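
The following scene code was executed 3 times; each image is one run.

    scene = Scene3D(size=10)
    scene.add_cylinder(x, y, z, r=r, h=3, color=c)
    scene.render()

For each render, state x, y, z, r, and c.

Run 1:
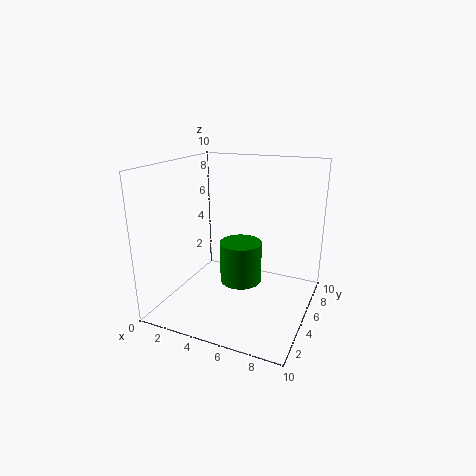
x = 5
y = 5.5
z = 1.5
r = 1.5
c = 'green'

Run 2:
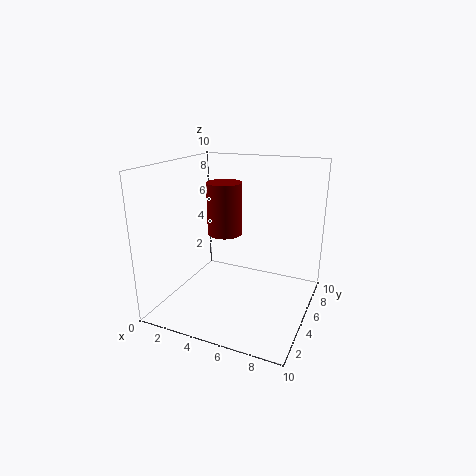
x = 5.5
y = 2
z = 6.5
r = 1
c = 'maroon'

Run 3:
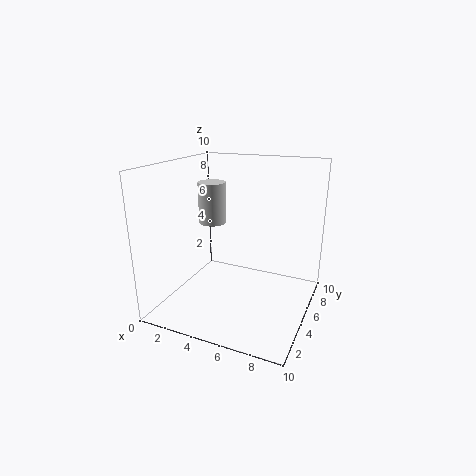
x = 2.5
y = 6
z = 5.5
r = 1
c = 'lightgray'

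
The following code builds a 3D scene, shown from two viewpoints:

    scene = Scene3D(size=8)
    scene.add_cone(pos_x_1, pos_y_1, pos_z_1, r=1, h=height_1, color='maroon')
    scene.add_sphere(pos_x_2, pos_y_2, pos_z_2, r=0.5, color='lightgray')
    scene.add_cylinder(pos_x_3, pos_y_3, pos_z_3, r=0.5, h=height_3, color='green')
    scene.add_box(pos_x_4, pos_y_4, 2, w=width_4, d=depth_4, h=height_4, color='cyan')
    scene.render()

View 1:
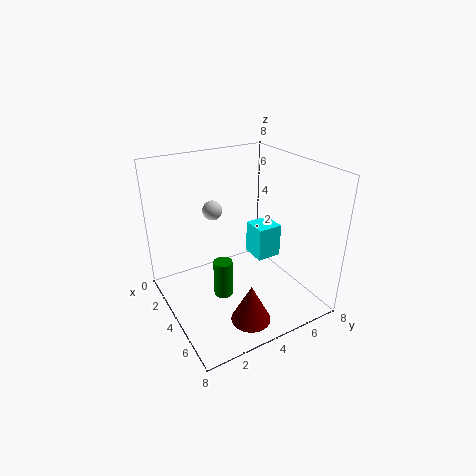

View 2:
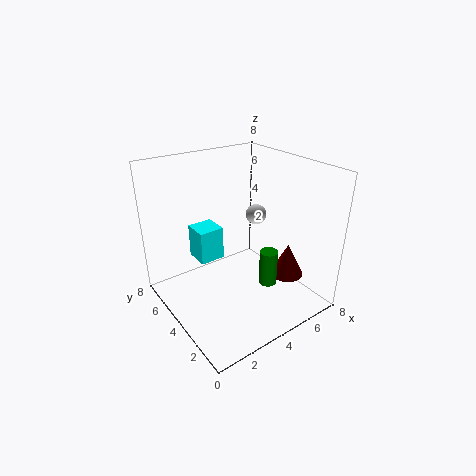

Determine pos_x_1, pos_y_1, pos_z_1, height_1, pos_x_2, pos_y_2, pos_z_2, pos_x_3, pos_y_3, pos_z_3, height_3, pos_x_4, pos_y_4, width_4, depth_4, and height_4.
pos_x_1 = 7; pos_y_1 = 3; pos_z_1 = 1; height_1 = 2; pos_x_2 = 4; pos_y_2 = 2.5; pos_z_2 = 6; pos_x_3 = 5; pos_y_3 = 2.5; pos_z_3 = 1.5; height_3 = 2; pos_x_4 = 2.5; pos_y_4 = 5.5; width_4 = 1.5; depth_4 = 1.5; height_4 = 2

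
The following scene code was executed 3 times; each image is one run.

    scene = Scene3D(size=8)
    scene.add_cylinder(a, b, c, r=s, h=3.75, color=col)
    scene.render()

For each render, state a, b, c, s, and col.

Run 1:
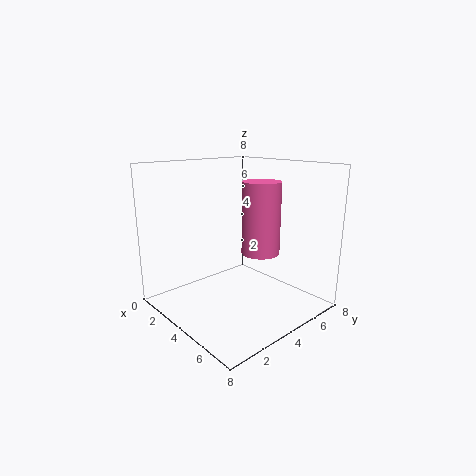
a = 5.5
b = 4.25
c = 3.5
s = 1
col = 'hotpink'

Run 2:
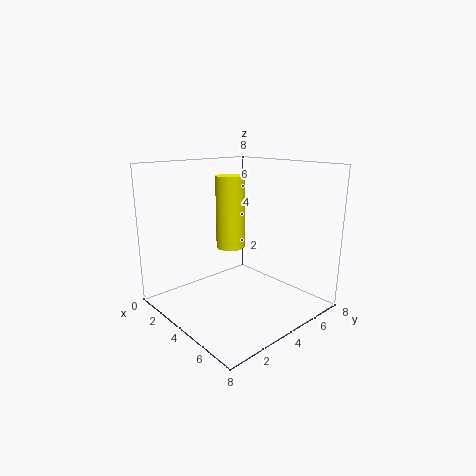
a = 4.25
b = 3.25
c = 3.75
s = 0.75
col = 'yellow'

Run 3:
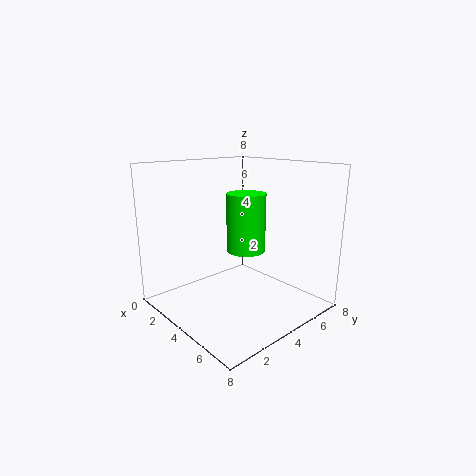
a = 2.25
b = 6.25
c = 2.25
s = 1.25
col = 'lime'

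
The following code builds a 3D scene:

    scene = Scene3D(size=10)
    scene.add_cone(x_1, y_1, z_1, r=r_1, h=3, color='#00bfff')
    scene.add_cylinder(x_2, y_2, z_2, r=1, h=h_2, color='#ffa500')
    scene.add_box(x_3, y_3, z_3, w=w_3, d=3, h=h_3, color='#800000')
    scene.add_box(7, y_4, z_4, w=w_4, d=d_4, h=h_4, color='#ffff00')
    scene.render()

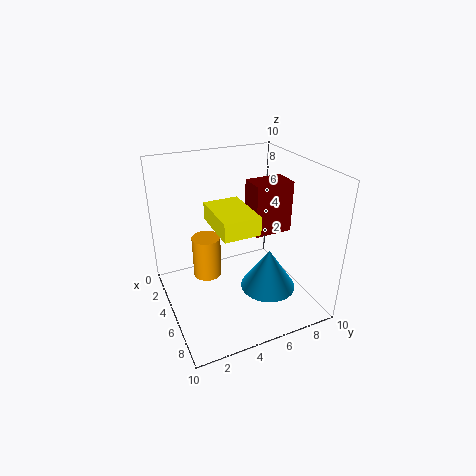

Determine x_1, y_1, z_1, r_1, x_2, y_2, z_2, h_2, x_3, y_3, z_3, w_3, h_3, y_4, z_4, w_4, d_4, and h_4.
x_1 = 6; y_1 = 7; z_1 = 1; r_1 = 2; x_2 = 4; y_2 = 3; z_2 = 2; h_2 = 3; x_3 = 2; y_3 = 7; z_3 = 4; w_3 = 2; h_3 = 4; y_4 = 2; z_4 = 8; w_4 = 3; d_4 = 2; h_4 = 1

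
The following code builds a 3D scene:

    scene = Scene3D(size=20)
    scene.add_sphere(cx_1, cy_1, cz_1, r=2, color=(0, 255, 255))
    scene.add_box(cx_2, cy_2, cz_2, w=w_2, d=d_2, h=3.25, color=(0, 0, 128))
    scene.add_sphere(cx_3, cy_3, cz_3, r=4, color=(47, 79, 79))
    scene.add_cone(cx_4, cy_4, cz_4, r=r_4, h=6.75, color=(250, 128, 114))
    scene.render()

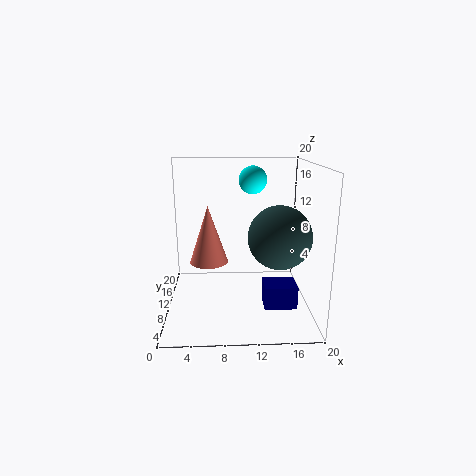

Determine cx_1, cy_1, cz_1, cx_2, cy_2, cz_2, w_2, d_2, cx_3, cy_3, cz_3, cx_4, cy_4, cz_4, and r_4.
cx_1 = 12.25, cy_1 = 13.25, cz_1 = 17.5, cx_2 = 13.5, cy_2 = 6.25, cz_2 = 0.75, w_2 = 4.5, d_2 = 3.5, cx_3 = 15, cy_3 = 5.5, cz_3 = 11.5, cx_4 = 6.25, cy_4 = 3.75, cz_4 = 9.25, r_4 = 2.25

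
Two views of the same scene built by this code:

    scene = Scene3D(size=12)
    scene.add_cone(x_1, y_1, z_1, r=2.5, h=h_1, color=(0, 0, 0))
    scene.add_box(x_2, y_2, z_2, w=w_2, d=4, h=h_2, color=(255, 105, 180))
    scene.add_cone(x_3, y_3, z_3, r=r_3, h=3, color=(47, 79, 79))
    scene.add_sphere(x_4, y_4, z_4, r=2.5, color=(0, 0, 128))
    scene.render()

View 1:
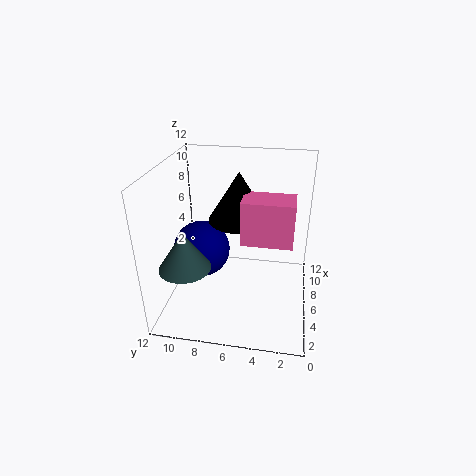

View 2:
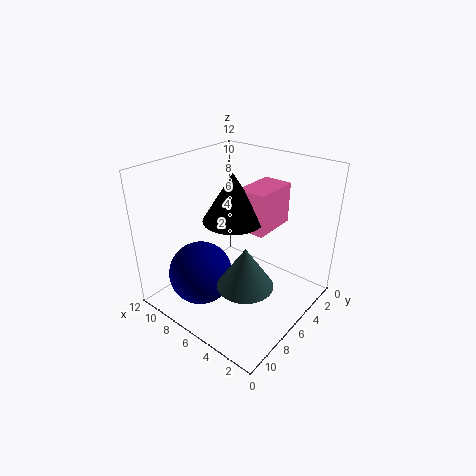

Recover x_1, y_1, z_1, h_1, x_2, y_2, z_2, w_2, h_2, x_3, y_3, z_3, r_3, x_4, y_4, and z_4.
x_1 = 6.5
y_1 = 6
z_1 = 7.5
h_1 = 4
x_2 = 4
y_2 = 1.5
z_2 = 6.5
w_2 = 2.5
h_2 = 3.5
x_3 = 2.5
y_3 = 9.5
z_3 = 5
r_3 = 2
x_4 = 7
y_4 = 9.5
z_4 = 4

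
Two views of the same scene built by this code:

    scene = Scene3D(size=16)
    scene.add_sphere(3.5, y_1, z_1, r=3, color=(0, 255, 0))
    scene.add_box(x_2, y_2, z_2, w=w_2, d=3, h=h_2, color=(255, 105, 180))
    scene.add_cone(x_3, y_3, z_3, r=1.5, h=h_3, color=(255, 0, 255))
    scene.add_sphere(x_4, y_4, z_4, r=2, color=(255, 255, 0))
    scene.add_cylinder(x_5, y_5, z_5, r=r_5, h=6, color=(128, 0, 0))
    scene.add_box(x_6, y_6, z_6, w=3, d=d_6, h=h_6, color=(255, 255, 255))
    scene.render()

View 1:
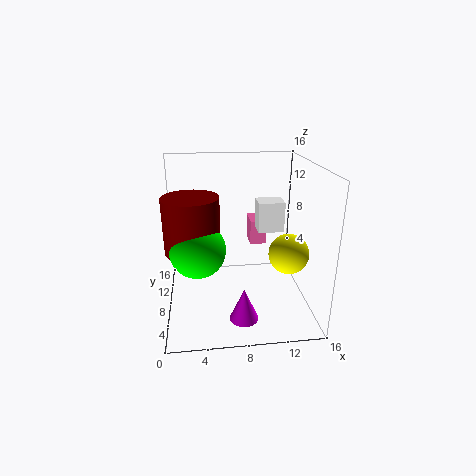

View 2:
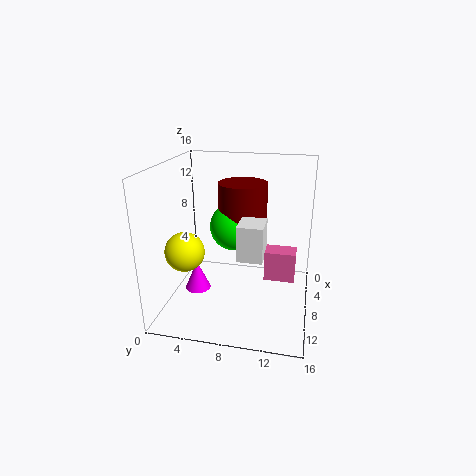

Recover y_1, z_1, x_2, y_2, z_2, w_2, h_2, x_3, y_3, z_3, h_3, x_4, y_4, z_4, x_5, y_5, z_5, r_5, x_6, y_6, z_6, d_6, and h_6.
y_1 = 6.5, z_1 = 7.5, x_2 = 10, y_2 = 11.5, z_2 = 5.5, w_2 = 2, h_2 = 3, x_3 = 8, y_3 = 3, z_3 = 1, h_3 = 3.5, x_4 = 12.5, y_4 = 3.5, z_4 = 8, x_5 = 3, y_5 = 7.5, z_5 = 7, r_5 = 3, x_6 = 10.5, y_6 = 9, z_6 = 8, d_6 = 2.5, h_6 = 3.5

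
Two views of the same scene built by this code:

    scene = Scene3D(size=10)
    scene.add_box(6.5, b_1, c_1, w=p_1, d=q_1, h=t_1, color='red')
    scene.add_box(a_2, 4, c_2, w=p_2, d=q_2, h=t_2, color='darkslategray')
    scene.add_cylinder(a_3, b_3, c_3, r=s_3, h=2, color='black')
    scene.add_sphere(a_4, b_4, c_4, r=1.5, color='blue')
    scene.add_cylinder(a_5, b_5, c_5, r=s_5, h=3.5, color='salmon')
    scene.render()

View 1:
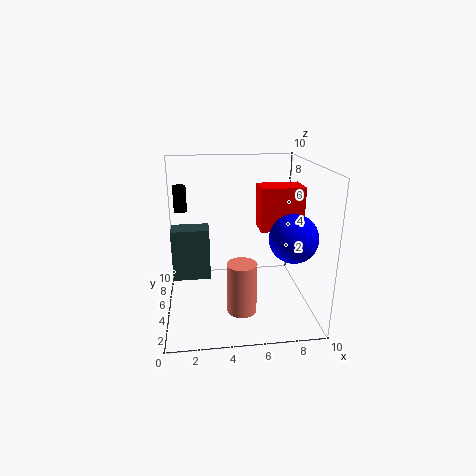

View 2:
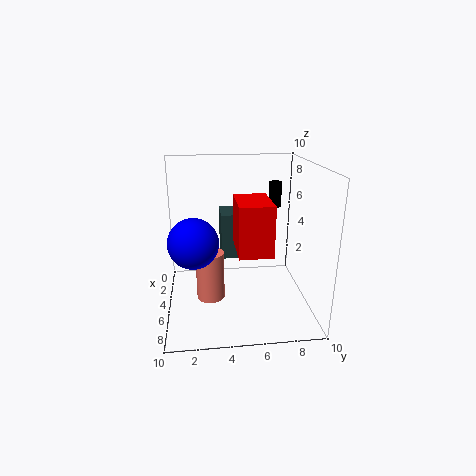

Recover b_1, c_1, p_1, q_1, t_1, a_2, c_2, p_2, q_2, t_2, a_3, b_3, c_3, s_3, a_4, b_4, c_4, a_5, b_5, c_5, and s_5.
b_1 = 4.5; c_1 = 5.5; p_1 = 3; q_1 = 2; t_1 = 3; a_2 = 0.5; c_2 = 2.5; p_2 = 2.5; q_2 = 1.5; t_2 = 3.5; a_3 = 1; b_3 = 8.5; c_3 = 6; s_3 = 0.5; a_4 = 8; b_4 = 2; c_4 = 6; a_5 = 5; b_5 = 3; c_5 = 0.5; s_5 = 1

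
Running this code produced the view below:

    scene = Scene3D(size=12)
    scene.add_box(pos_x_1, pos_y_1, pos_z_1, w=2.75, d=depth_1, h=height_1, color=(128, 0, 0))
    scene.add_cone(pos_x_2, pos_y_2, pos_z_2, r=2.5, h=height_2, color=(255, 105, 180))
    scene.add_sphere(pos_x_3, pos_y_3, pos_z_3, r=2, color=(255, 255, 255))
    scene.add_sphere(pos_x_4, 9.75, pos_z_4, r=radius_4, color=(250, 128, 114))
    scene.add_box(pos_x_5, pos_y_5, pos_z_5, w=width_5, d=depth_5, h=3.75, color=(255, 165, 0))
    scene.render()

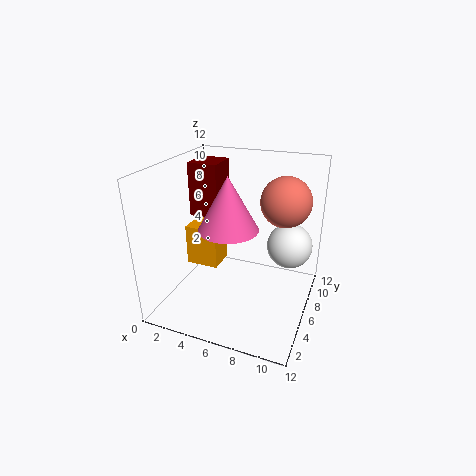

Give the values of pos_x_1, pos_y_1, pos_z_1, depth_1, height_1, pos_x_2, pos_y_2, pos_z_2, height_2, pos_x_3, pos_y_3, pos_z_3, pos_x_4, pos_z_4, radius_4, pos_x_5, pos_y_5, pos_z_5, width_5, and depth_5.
pos_x_1 = 0.25
pos_y_1 = 8.25
pos_z_1 = 6.25
depth_1 = 3
height_1 = 5
pos_x_2 = 5.25
pos_y_2 = 5.75
pos_z_2 = 6.75
height_2 = 4.5
pos_x_3 = 9.75
pos_y_3 = 9
pos_z_3 = 4.5
pos_x_4 = 9
pos_z_4 = 8.25
radius_4 = 2.25
pos_x_5 = 0.5
pos_y_5 = 6.75
pos_z_5 = 2
width_5 = 3
depth_5 = 2.5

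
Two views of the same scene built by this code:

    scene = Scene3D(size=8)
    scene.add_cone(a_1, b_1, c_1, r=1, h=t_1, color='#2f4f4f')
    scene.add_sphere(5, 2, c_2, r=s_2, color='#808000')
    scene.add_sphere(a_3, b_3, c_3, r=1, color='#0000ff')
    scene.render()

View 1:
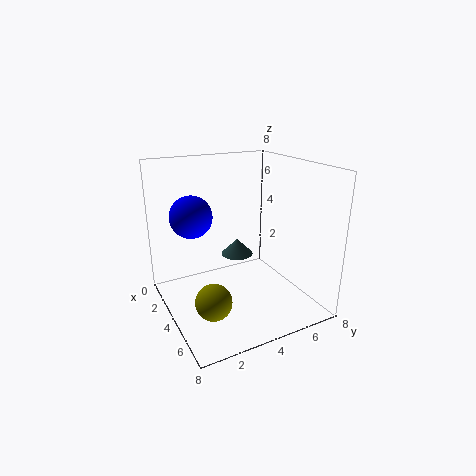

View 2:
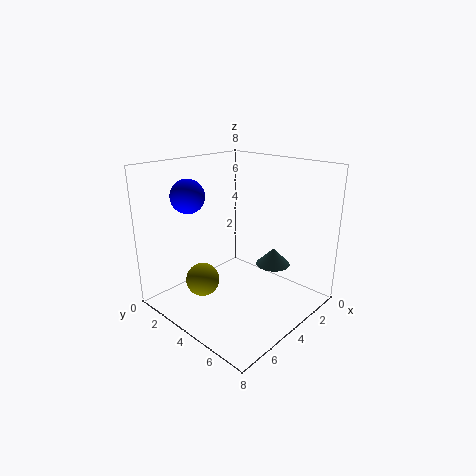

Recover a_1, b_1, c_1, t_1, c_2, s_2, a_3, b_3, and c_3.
a_1 = 2; b_1 = 5; c_1 = 2; t_1 = 1; c_2 = 1; s_2 = 1; a_3 = 5; b_3 = 1; c_3 = 6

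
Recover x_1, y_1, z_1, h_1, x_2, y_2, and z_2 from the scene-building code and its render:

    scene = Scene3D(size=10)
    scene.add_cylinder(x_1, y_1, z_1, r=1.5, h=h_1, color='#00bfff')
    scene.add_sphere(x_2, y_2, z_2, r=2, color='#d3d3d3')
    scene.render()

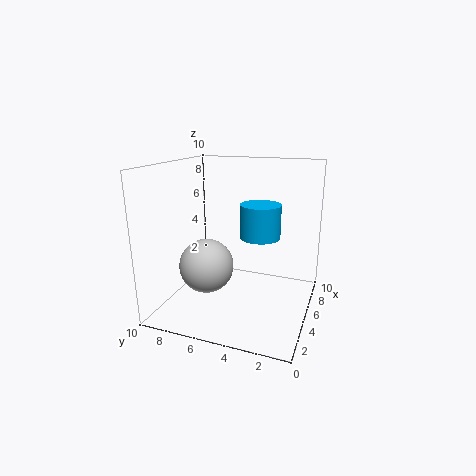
x_1 = 7, y_1 = 4, z_1 = 4.5, h_1 = 2.5, x_2 = 5, y_2 = 7.5, z_2 = 2.5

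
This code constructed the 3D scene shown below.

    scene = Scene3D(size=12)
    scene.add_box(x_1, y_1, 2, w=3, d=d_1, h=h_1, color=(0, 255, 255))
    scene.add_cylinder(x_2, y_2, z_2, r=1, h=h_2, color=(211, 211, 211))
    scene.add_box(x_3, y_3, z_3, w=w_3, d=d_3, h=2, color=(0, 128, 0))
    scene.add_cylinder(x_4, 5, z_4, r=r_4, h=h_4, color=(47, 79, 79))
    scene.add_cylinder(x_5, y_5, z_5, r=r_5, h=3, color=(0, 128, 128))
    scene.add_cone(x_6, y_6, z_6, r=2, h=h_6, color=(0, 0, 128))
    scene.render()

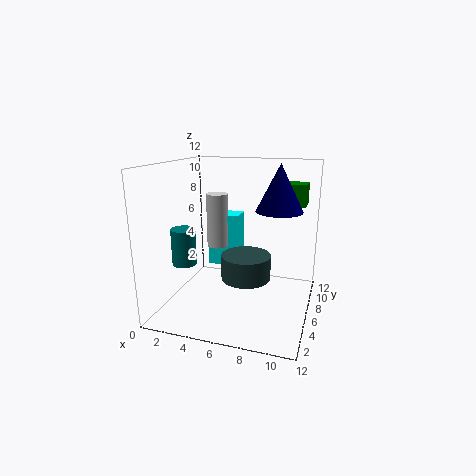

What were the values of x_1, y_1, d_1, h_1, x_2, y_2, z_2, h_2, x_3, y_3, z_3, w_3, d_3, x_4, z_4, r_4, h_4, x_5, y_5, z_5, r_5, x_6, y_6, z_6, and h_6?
x_1 = 2
y_1 = 9
d_1 = 2
h_1 = 5
x_2 = 3
y_2 = 9
z_2 = 4
h_2 = 5
x_3 = 9
y_3 = 10
z_3 = 8
w_3 = 2
d_3 = 2
x_4 = 7
z_4 = 3
r_4 = 2
h_4 = 2
x_5 = 2
y_5 = 4
z_5 = 4
r_5 = 1
x_6 = 9
y_6 = 8
z_6 = 8
h_6 = 4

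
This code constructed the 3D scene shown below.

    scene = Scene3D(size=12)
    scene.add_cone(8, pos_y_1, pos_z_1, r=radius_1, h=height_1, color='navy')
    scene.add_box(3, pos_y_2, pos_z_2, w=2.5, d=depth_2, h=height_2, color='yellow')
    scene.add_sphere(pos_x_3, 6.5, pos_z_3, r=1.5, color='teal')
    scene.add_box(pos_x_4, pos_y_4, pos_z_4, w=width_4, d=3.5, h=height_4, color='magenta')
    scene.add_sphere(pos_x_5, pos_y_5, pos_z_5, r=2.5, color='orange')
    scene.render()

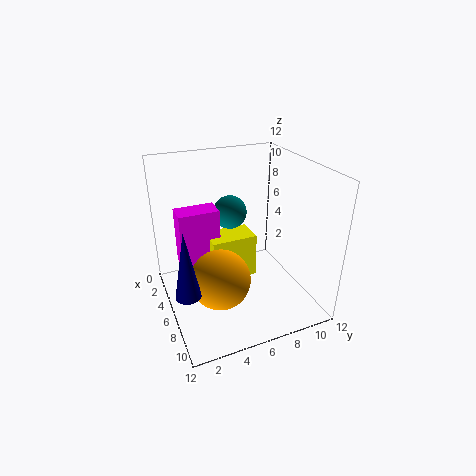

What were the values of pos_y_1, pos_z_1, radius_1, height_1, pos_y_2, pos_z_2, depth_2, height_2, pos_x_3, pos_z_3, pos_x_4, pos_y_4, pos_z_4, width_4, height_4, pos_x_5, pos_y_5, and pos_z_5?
pos_y_1 = 1
pos_z_1 = 3
radius_1 = 1
height_1 = 5.5
pos_y_2 = 4
pos_z_2 = 1.5
depth_2 = 4
height_2 = 4
pos_x_3 = 3
pos_z_3 = 7
pos_x_4 = 2.5
pos_y_4 = 1.5
pos_z_4 = 3
width_4 = 2
height_4 = 5
pos_x_5 = 7
pos_y_5 = 4
pos_z_5 = 3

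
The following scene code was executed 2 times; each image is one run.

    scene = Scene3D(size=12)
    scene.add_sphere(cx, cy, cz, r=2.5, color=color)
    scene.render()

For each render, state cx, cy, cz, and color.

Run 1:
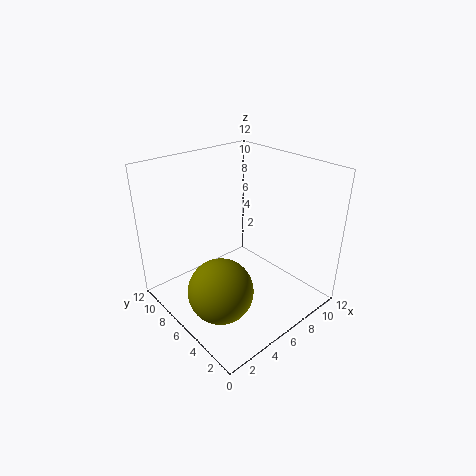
cx = 2.5, cy = 4, cz = 3.5, color = 'olive'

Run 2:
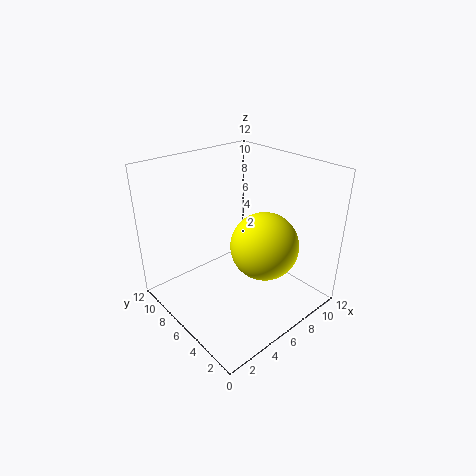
cx = 5.5, cy = 2.5, cz = 7, color = 'yellow'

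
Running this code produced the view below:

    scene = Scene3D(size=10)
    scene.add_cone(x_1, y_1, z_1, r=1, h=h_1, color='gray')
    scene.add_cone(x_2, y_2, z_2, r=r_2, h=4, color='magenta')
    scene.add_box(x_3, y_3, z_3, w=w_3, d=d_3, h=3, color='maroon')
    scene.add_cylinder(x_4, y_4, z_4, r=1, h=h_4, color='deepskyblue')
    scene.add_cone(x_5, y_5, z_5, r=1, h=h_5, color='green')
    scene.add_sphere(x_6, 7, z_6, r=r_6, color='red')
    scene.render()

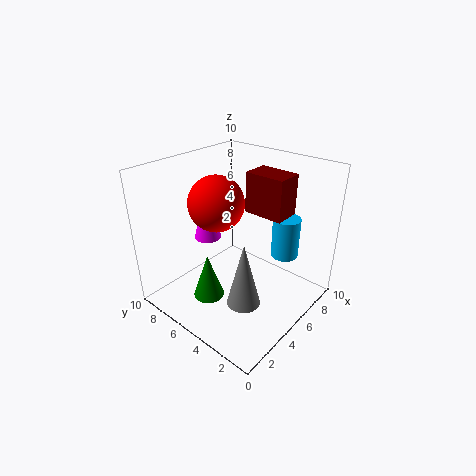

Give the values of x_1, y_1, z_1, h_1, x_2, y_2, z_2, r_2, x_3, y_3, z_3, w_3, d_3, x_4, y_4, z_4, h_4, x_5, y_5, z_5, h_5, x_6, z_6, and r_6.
x_1 = 2; y_1 = 2; z_1 = 3; h_1 = 4; x_2 = 5; y_2 = 8; z_2 = 4; r_2 = 1; x_3 = 7; y_3 = 3; z_3 = 6; w_3 = 2; d_3 = 3; x_4 = 8; y_4 = 3; z_4 = 3; h_4 = 3; x_5 = 2; y_5 = 5; z_5 = 2; h_5 = 3; x_6 = 5; z_6 = 7; r_6 = 2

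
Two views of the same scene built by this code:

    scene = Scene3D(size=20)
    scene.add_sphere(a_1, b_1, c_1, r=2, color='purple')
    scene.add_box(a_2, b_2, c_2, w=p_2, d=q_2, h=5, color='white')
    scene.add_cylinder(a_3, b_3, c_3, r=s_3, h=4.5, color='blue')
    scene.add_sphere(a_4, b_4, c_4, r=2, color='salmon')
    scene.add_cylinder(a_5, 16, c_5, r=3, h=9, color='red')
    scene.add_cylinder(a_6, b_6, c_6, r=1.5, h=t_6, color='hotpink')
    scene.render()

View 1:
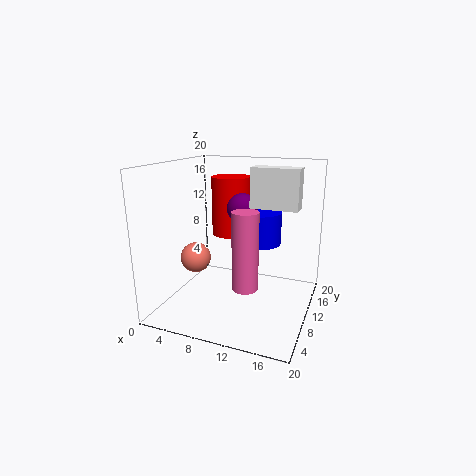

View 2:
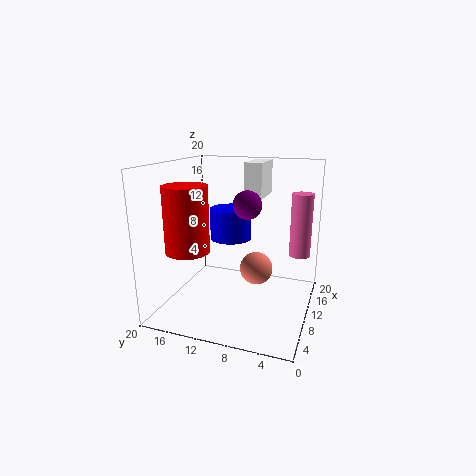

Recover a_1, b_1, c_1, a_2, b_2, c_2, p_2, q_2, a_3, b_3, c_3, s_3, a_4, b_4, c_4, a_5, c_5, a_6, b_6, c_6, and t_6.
a_1 = 11; b_1 = 9; c_1 = 14.5; a_2 = 12.5; b_2 = 7.5; c_2 = 15; p_2 = 6; q_2 = 2.5; a_3 = 12.5; b_3 = 12; c_3 = 9; s_3 = 3; a_4 = 5.5; b_4 = 6; c_4 = 8; a_5 = 6.5; c_5 = 8.5; a_6 = 14; b_6 = 2; c_6 = 7; t_6 = 9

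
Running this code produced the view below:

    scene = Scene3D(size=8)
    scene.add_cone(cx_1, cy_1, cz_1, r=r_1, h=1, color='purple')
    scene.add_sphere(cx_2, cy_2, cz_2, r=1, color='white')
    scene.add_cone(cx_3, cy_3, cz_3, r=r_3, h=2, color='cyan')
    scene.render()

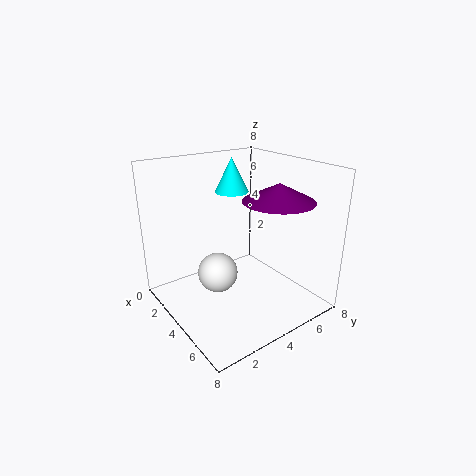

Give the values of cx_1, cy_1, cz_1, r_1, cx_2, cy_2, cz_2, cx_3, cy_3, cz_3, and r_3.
cx_1 = 5
cy_1 = 6
cz_1 = 6
r_1 = 2
cx_2 = 5
cy_2 = 2
cz_2 = 3
cx_3 = 2
cy_3 = 5
cz_3 = 6
r_3 = 1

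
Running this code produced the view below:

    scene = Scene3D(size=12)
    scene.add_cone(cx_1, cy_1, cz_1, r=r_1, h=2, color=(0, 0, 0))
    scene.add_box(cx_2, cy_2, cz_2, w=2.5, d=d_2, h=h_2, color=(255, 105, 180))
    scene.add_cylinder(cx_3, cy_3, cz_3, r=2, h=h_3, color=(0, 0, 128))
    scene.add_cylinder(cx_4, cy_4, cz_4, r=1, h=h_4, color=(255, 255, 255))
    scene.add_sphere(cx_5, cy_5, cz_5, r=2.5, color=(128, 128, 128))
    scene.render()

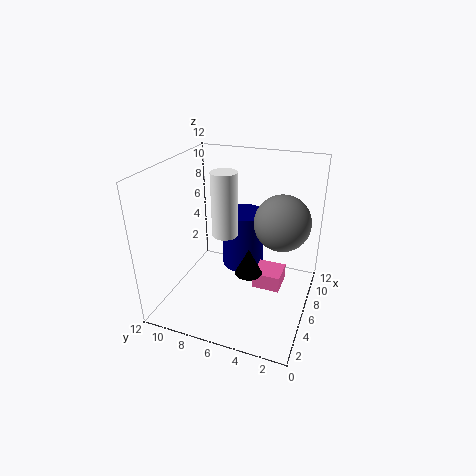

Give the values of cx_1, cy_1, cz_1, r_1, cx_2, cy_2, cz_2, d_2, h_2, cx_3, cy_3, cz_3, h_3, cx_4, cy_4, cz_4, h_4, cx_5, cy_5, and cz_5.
cx_1 = 3, cy_1 = 4, cz_1 = 5, r_1 = 1, cx_2 = 7, cy_2 = 2.5, cz_2 = 0.5, d_2 = 2.5, h_2 = 1.5, cx_3 = 10, cy_3 = 7, cz_3 = 1, h_3 = 5.5, cx_4 = 4.5, cy_4 = 6.5, cz_4 = 7, h_4 = 5, cx_5 = 9, cy_5 = 3, cz_5 = 6.5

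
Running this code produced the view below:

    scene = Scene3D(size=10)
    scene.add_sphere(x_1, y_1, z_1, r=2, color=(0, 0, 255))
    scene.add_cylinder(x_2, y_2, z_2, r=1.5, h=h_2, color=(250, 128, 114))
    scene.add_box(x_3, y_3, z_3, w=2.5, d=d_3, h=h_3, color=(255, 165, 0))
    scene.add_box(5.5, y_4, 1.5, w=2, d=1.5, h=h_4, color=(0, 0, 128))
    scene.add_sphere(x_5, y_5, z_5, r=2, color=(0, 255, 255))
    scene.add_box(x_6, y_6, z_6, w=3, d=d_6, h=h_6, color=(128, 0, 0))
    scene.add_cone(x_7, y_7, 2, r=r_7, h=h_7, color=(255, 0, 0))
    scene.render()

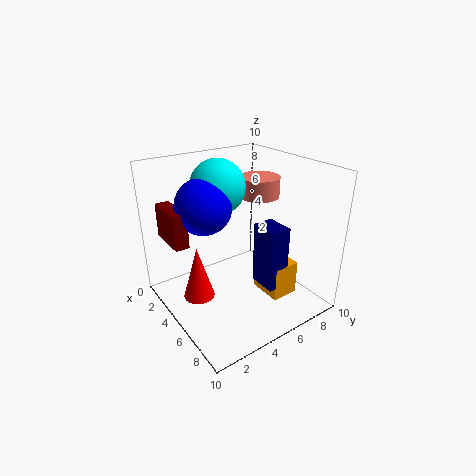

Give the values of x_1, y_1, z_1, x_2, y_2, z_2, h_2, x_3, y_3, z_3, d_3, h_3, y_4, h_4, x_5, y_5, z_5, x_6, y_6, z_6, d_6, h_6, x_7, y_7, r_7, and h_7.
x_1 = 3, y_1 = 3.5, z_1 = 7, x_2 = 3.5, y_2 = 8, z_2 = 7, h_2 = 1.5, x_3 = 5, y_3 = 6.5, z_3 = 0.5, d_3 = 2, h_3 = 2.5, y_4 = 6, h_4 = 4.5, x_5 = 2.5, y_5 = 5, z_5 = 8, x_6 = 0.5, y_6 = 1, z_6 = 4.5, d_6 = 1, h_6 = 2.5, x_7 = 5.5, y_7 = 1.5, r_7 = 1, h_7 = 3.5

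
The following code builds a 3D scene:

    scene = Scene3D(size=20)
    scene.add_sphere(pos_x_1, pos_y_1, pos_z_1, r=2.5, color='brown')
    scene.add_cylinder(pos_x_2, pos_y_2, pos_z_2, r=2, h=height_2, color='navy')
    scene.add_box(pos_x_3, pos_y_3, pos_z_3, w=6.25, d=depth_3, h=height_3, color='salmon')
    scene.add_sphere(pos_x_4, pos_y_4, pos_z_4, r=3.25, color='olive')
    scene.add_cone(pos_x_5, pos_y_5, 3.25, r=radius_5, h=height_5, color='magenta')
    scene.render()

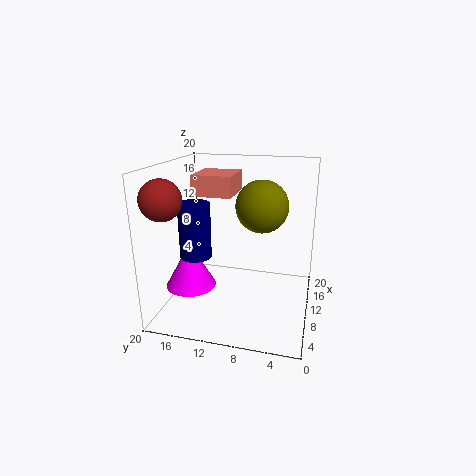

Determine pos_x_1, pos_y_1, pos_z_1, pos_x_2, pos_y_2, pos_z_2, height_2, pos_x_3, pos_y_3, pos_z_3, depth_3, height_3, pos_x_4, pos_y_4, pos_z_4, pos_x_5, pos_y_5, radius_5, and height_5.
pos_x_1 = 2.5, pos_y_1 = 17.25, pos_z_1 = 16.75, pos_x_2 = 5, pos_y_2 = 14.25, pos_z_2 = 9, height_2 = 7, pos_x_3 = 10.75, pos_y_3 = 11.25, pos_z_3 = 15.25, depth_3 = 5.75, height_3 = 3, pos_x_4 = 7.25, pos_y_4 = 6.25, pos_z_4 = 15.5, pos_x_5 = 7.5, pos_y_5 = 16.25, radius_5 = 3.5, height_5 = 6.25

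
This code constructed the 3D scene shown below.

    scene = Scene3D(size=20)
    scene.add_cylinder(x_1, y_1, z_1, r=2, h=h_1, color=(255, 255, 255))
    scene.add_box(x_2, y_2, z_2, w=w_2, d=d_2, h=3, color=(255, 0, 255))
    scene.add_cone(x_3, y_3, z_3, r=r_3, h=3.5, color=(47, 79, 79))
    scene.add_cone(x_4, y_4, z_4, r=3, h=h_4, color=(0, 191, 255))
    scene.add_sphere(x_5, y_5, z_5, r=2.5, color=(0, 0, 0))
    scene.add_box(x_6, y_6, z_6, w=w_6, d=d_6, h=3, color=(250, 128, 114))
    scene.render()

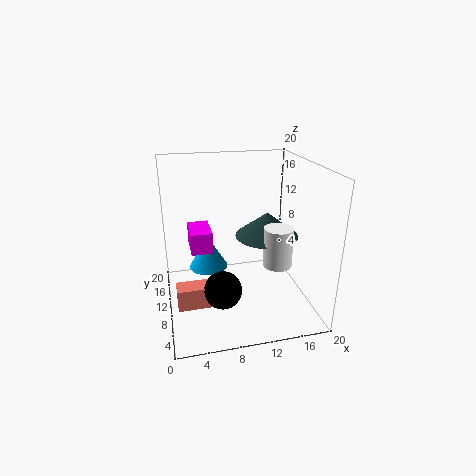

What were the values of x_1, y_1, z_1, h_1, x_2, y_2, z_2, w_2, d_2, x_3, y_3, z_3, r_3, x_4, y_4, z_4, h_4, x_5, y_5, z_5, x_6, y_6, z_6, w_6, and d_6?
x_1 = 15
y_1 = 7.5
z_1 = 6.5
h_1 = 5.5
x_2 = 3.5
y_2 = 10
z_2 = 8
w_2 = 3
d_2 = 5
x_3 = 14.5
y_3 = 11
z_3 = 9.5
r_3 = 4.5
x_4 = 6.5
y_4 = 15.5
z_4 = 3
h_4 = 5
x_5 = 7
y_5 = 6
z_5 = 4.5
x_6 = 1
y_6 = 6
z_6 = 2
w_6 = 5
d_6 = 2.5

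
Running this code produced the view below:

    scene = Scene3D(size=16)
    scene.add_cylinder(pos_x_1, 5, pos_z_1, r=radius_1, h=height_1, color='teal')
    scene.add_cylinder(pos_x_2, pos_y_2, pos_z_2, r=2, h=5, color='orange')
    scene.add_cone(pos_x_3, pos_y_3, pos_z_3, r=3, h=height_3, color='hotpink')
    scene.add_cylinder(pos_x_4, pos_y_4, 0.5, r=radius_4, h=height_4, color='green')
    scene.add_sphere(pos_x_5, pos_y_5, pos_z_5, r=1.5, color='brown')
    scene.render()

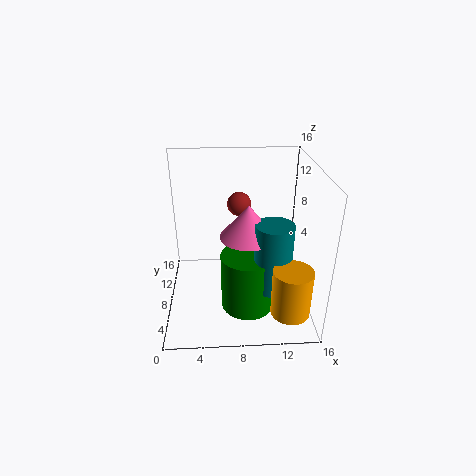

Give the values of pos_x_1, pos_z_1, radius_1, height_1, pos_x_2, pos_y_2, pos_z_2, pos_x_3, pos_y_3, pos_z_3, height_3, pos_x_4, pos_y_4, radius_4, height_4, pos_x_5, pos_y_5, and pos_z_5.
pos_x_1 = 11.5
pos_z_1 = 3.5
radius_1 = 2
height_1 = 7.5
pos_x_2 = 13
pos_y_2 = 2
pos_z_2 = 2.5
pos_x_3 = 9
pos_y_3 = 6.5
pos_z_3 = 9
height_3 = 3.5
pos_x_4 = 9
pos_y_4 = 6
radius_4 = 3
height_4 = 6.5
pos_x_5 = 8.5
pos_y_5 = 14
pos_z_5 = 9.5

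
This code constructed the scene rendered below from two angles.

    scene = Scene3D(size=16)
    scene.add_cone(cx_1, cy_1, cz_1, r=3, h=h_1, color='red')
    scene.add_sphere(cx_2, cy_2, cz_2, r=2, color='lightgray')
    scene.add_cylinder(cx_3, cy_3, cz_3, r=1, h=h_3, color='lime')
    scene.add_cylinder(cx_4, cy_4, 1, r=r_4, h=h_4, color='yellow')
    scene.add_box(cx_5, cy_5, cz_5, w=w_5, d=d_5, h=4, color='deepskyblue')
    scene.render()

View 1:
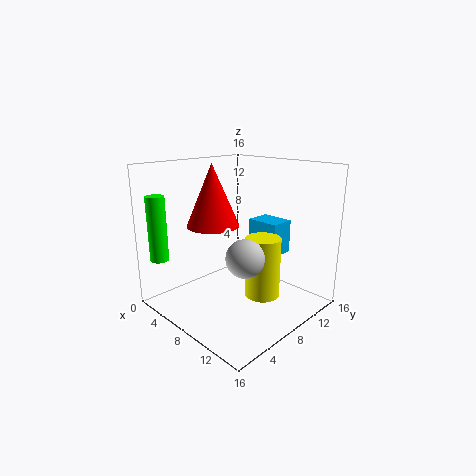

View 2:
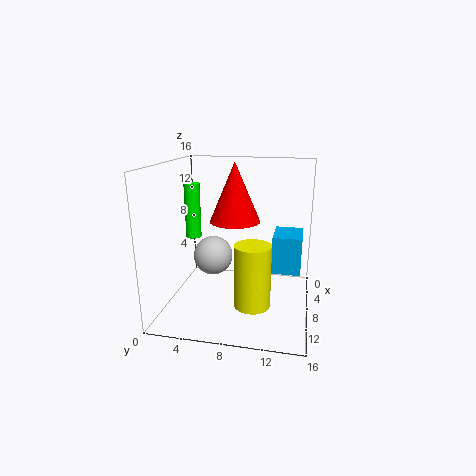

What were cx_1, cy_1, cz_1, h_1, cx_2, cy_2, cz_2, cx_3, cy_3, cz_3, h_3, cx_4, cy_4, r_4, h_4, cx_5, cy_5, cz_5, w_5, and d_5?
cx_1 = 5, cy_1 = 7, cz_1 = 9, h_1 = 7, cx_2 = 11, cy_2 = 6, cz_2 = 7, cx_3 = 3, cy_3 = 1, cz_3 = 6, h_3 = 7, cx_4 = 10, cy_4 = 10, r_4 = 2, h_4 = 7, cx_5 = 6, cy_5 = 12, cz_5 = 5, w_5 = 4, d_5 = 3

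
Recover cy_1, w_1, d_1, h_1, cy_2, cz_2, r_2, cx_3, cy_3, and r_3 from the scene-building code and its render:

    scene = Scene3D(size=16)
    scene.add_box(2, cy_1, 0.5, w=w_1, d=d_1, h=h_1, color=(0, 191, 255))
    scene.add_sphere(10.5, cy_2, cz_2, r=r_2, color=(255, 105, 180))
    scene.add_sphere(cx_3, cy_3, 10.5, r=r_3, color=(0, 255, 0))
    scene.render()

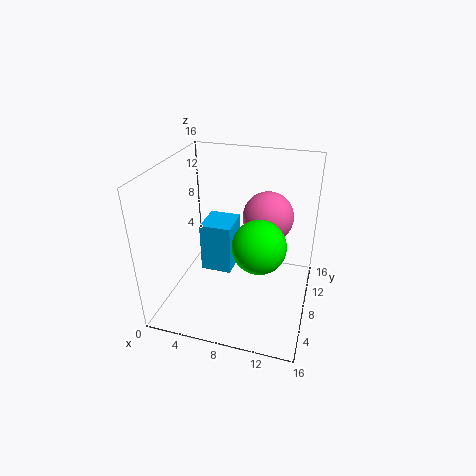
cy_1 = 11
w_1 = 4
d_1 = 4.5
h_1 = 6.5
cy_2 = 12
cz_2 = 9
r_2 = 3
cx_3 = 11.5
cy_3 = 3
r_3 = 2.5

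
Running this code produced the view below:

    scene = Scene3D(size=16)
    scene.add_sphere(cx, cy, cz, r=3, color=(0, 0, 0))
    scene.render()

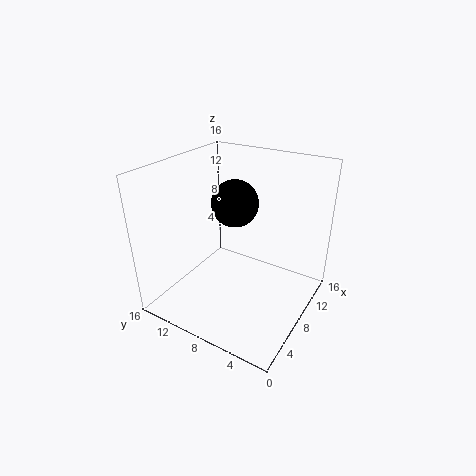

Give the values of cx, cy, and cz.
cx = 13
cy = 11.5
cz = 9.5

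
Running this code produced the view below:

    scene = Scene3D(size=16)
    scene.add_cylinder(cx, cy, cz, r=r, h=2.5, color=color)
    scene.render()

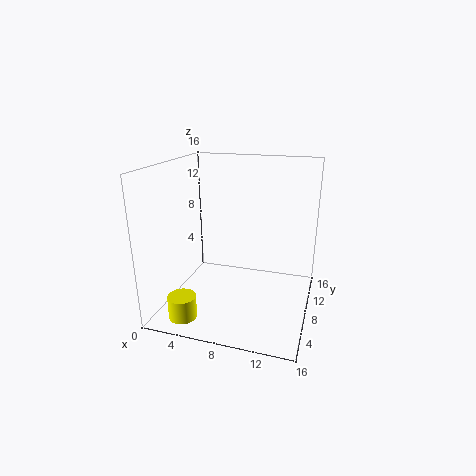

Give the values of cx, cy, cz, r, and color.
cx = 3.5
cy = 2.5
cz = 0.5
r = 1.5
color = 'yellow'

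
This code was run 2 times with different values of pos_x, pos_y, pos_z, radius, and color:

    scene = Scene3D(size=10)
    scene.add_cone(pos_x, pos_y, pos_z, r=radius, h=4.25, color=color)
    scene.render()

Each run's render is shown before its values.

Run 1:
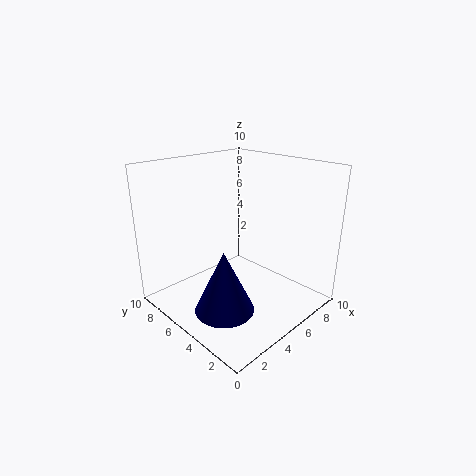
pos_x = 2.75, pos_y = 4, pos_z = 0.75, radius = 2, color = 'navy'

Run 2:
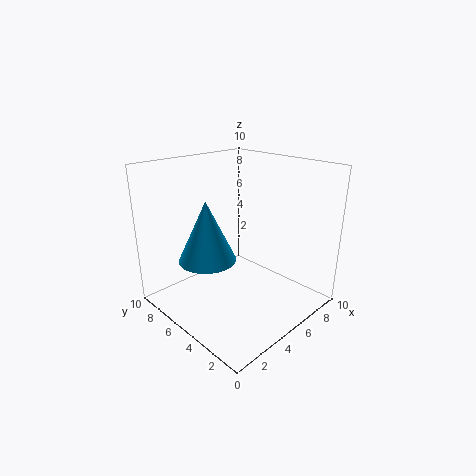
pos_x = 3.25, pos_y = 6.25, pos_z = 3.5, radius = 2, color = 'deepskyblue'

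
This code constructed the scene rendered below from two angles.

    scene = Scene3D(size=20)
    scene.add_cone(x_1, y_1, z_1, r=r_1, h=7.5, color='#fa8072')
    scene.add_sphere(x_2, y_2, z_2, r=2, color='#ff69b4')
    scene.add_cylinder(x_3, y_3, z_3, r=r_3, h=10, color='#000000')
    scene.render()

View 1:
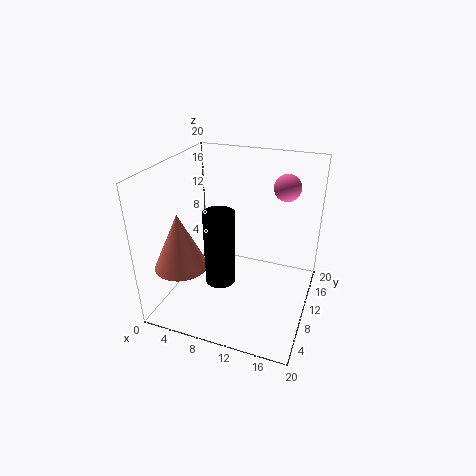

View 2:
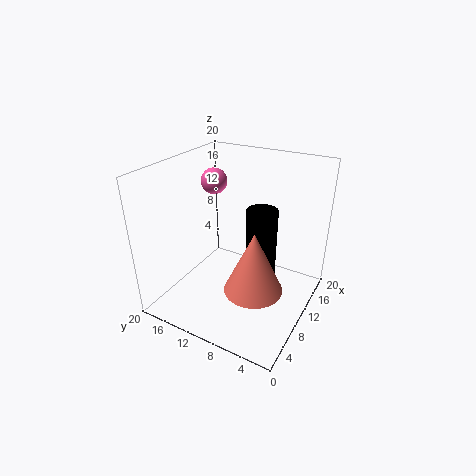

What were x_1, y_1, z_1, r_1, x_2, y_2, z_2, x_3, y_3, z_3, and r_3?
x_1 = 4
y_1 = 4.5
z_1 = 7.5
r_1 = 3.5
x_2 = 15
y_2 = 17
z_2 = 15.5
x_3 = 9
y_3 = 6
z_3 = 5.5
r_3 = 2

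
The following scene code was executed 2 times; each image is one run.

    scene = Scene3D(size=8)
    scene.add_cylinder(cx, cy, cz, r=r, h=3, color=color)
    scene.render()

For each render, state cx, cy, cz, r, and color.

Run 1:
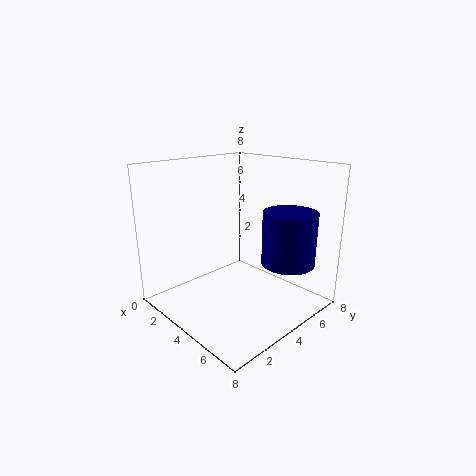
cx = 6; cy = 6; cz = 2.5; r = 1.5; color = 'navy'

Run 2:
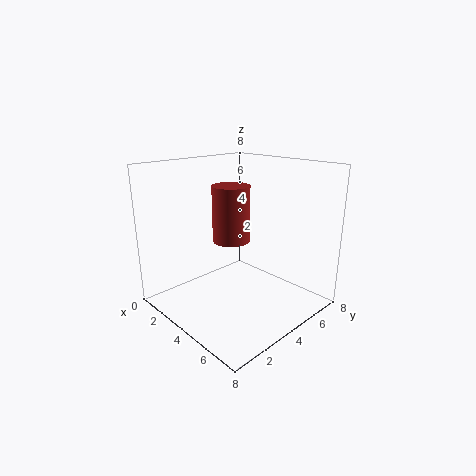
cx = 4; cy = 3.5; cz = 4; r = 1; color = 'brown'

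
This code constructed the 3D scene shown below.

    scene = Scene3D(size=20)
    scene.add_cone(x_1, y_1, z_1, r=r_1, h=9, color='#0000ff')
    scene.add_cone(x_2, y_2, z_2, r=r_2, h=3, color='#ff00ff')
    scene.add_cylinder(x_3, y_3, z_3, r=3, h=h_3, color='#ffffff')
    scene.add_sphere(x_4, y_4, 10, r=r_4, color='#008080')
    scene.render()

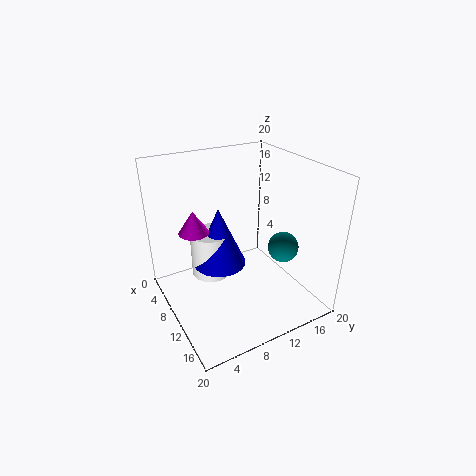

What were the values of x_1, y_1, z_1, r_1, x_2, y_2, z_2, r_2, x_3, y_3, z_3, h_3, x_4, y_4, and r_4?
x_1 = 6; y_1 = 9; z_1 = 4; r_1 = 4; x_2 = 9; y_2 = 4; z_2 = 12; r_2 = 2; x_3 = 5; y_3 = 8; z_3 = 2; h_3 = 7; x_4 = 15; y_4 = 14; r_4 = 2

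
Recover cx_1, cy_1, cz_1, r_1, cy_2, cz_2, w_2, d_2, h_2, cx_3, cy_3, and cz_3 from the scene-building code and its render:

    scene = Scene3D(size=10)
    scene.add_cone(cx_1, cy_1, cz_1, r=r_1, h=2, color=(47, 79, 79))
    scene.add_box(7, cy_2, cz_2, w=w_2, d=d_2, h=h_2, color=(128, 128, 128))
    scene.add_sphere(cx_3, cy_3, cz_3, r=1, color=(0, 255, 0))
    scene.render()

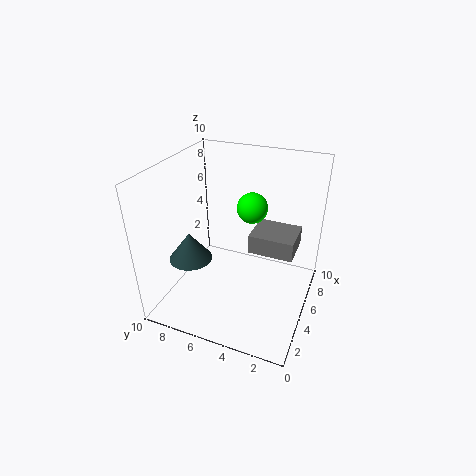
cx_1 = 3.5
cy_1 = 8
cz_1 = 3.5
r_1 = 1.5
cy_2 = 1.5
cz_2 = 2.5
w_2 = 3
d_2 = 3.5
h_2 = 1.5
cx_3 = 5
cy_3 = 4
cz_3 = 7.5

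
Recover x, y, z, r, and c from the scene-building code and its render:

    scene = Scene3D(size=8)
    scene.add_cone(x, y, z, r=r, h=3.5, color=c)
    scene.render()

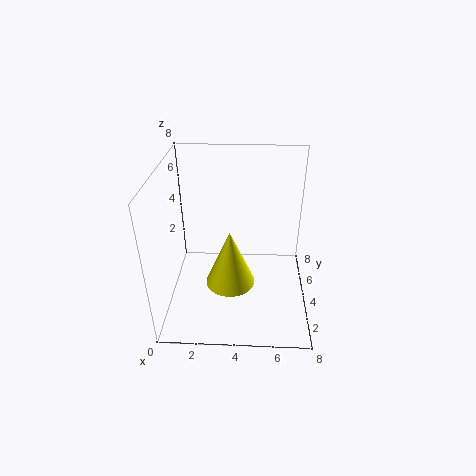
x = 3.5; y = 4.5; z = 0.5; r = 1.5; c = 'yellow'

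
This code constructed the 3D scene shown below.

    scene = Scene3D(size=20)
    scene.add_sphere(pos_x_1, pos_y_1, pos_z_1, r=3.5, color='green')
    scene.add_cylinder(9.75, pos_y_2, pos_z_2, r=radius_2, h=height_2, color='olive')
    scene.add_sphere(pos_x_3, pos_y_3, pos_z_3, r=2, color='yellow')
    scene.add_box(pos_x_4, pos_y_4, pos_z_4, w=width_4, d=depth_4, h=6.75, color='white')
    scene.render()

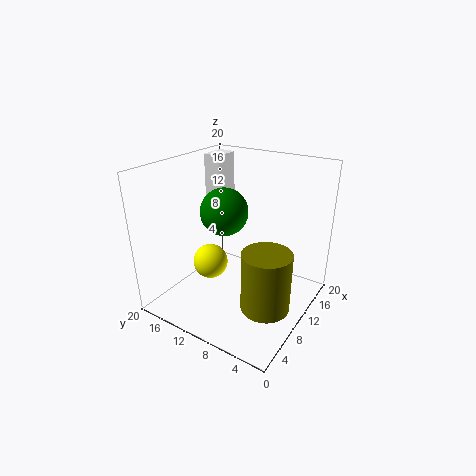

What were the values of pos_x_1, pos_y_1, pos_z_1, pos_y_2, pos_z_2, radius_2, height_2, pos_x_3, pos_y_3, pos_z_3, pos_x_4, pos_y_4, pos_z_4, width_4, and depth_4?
pos_x_1 = 11.75, pos_y_1 = 13.5, pos_z_1 = 12.5, pos_y_2 = 5.25, pos_z_2 = 0.25, radius_2 = 3.5, height_2 = 8.75, pos_x_3 = 2.5, pos_y_3 = 9, pos_z_3 = 10.5, pos_x_4 = 14.25, pos_y_4 = 16, pos_z_4 = 13, width_4 = 4, depth_4 = 2.75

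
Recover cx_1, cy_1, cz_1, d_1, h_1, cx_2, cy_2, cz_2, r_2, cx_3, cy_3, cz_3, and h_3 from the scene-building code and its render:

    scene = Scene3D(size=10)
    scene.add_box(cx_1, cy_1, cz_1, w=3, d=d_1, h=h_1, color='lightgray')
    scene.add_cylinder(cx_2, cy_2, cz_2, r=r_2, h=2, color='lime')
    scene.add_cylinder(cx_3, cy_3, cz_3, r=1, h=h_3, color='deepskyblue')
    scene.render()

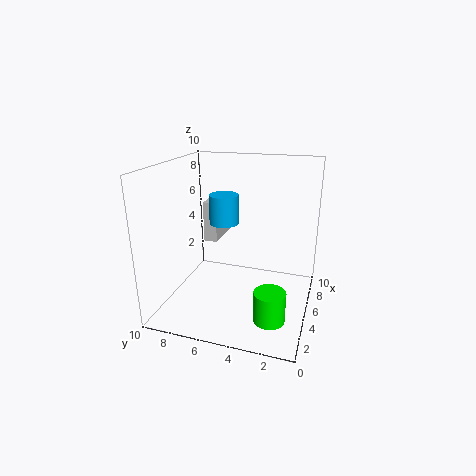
cx_1 = 6, cy_1 = 7, cz_1 = 4, d_1 = 1, h_1 = 3, cx_2 = 2, cy_2 = 2, cz_2 = 1, r_2 = 1, cx_3 = 5, cy_3 = 6, cz_3 = 6, h_3 = 2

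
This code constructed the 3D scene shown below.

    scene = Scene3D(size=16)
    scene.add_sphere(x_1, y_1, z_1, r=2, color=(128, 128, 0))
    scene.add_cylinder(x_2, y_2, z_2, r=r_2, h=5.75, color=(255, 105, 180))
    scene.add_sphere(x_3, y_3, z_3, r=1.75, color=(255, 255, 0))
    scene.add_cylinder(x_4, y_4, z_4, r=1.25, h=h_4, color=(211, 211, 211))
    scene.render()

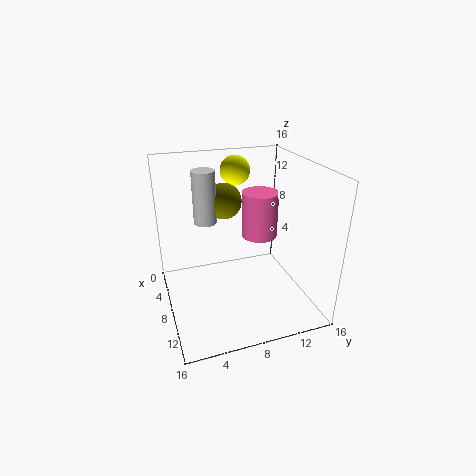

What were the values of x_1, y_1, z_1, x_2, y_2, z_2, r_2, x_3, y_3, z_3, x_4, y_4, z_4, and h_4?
x_1 = 6; y_1 = 7; z_1 = 11.75; x_2 = 4; y_2 = 12.25; z_2 = 5.75; r_2 = 2.25; x_3 = 3.25; y_3 = 9.25; z_3 = 14.25; x_4 = 6.5; y_4 = 4.75; z_4 = 9.75; h_4 = 5.75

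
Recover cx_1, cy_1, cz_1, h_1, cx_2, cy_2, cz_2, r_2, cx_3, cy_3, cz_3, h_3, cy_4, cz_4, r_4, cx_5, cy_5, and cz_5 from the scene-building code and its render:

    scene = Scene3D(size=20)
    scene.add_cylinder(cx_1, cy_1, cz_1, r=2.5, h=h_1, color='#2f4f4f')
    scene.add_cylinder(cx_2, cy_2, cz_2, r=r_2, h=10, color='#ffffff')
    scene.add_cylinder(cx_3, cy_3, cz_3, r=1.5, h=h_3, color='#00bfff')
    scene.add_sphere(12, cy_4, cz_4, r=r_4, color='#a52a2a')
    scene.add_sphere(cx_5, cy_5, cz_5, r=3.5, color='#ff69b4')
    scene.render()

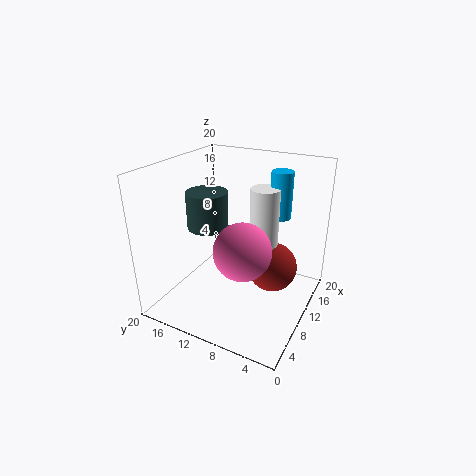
cx_1 = 5
cy_1 = 11.5
cz_1 = 13.5
h_1 = 4.5
cx_2 = 12
cy_2 = 7
cz_2 = 7
r_2 = 2
cx_3 = 14
cy_3 = 5.5
cz_3 = 12.5
h_3 = 6.5
cy_4 = 5.5
cz_4 = 5.5
r_4 = 3.5
cx_5 = 4.5
cy_5 = 6.5
cz_5 = 11.5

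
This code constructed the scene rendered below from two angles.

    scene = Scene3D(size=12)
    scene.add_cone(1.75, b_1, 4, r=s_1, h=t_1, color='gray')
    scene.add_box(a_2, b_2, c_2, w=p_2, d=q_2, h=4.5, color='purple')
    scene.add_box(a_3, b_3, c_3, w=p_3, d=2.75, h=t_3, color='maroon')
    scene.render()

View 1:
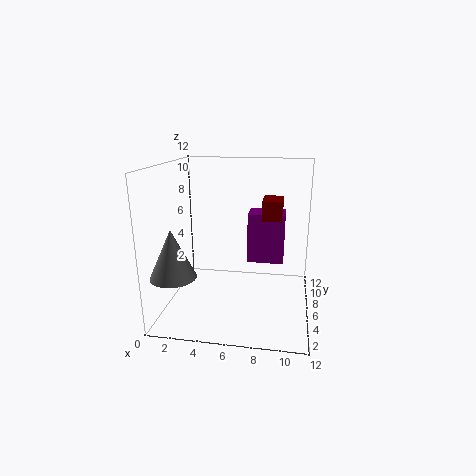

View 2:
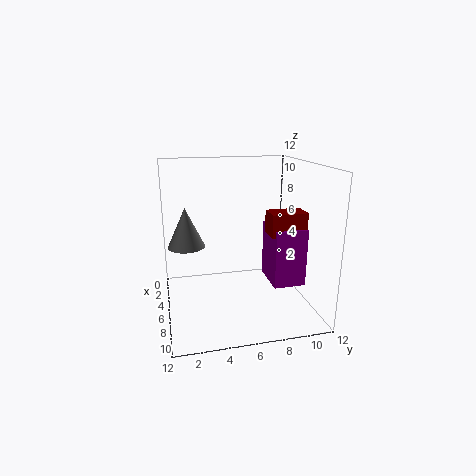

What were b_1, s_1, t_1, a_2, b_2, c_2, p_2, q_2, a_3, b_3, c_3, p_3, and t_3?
b_1 = 2; s_1 = 1.75; t_1 = 3.75; a_2 = 6.5; b_2 = 8; c_2 = 3; p_2 = 3.25; q_2 = 2.5; a_3 = 7.75; b_3 = 7.75; c_3 = 7; p_3 = 1.75; t_3 = 1.75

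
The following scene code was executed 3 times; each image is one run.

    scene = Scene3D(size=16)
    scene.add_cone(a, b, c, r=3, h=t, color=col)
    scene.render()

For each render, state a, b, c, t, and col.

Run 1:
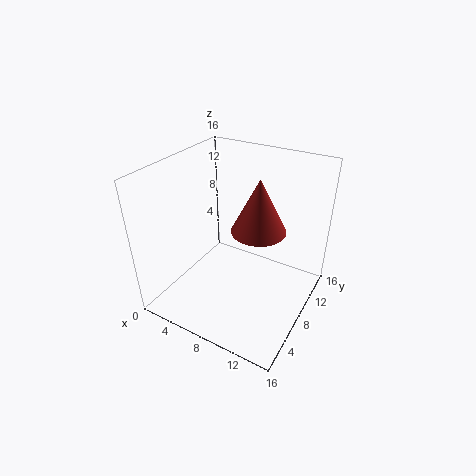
a = 10
b = 9
c = 9
t = 6
col = 'brown'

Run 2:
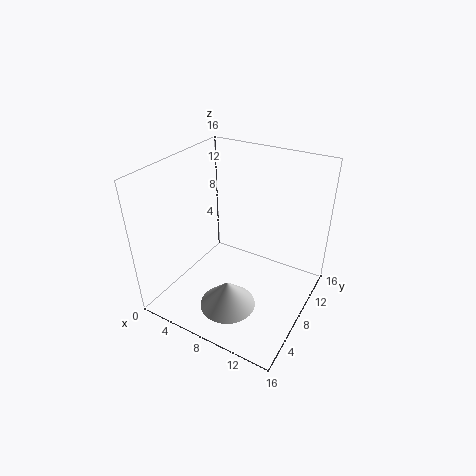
a = 9
b = 4
c = 2
t = 3
col = 'lightgray'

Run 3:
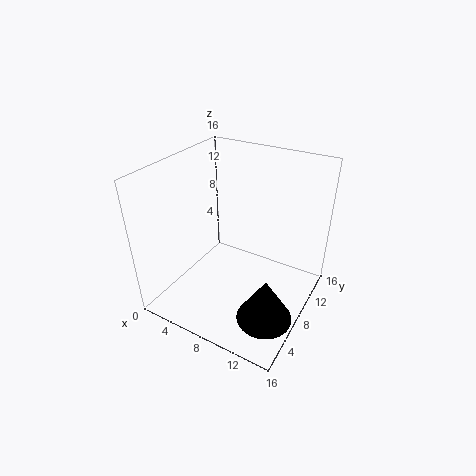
a = 13
b = 5
c = 1
t = 5
col = 'black'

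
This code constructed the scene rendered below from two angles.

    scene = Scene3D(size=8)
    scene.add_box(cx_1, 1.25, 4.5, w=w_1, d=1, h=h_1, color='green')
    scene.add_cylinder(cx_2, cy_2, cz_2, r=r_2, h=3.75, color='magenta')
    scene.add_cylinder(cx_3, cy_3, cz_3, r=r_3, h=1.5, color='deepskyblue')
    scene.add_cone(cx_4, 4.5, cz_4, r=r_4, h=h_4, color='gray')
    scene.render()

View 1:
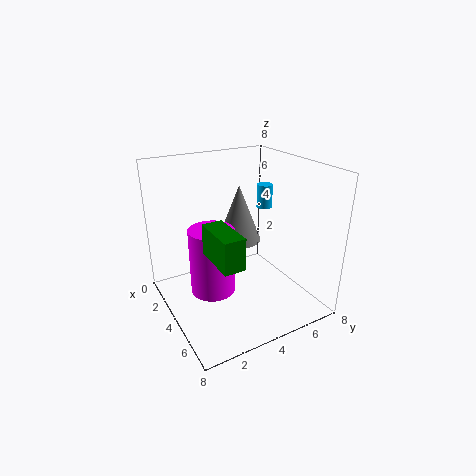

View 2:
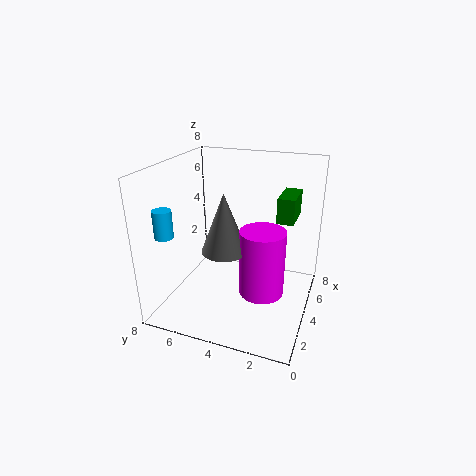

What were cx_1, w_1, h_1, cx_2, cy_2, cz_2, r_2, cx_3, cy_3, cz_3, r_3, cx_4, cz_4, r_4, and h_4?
cx_1 = 5.5; w_1 = 2.25; h_1 = 1.5; cx_2 = 3.75; cy_2 = 2.5; cz_2 = 1; r_2 = 1.25; cx_3 = 1.75; cy_3 = 7.25; cz_3 = 4.5; r_3 = 0.5; cx_4 = 3.25; cz_4 = 3.5; r_4 = 1.25; h_4 = 3.25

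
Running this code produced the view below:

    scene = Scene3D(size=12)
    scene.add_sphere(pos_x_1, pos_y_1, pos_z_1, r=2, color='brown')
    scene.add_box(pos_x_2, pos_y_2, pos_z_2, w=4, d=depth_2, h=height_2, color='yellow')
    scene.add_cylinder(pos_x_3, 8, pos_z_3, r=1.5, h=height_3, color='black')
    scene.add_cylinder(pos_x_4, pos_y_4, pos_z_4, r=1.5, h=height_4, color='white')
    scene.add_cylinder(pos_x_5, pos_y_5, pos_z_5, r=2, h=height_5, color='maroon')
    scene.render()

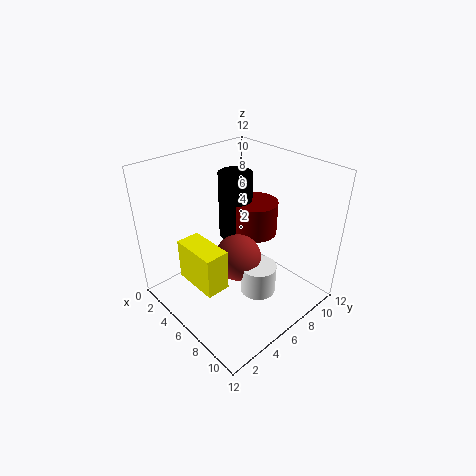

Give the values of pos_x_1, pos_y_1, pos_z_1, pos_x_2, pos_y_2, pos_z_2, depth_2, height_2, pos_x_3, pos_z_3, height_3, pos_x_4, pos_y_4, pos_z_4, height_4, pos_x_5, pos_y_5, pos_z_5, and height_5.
pos_x_1 = 6, pos_y_1 = 6, pos_z_1 = 4, pos_x_2 = 3, pos_y_2 = 2, pos_z_2 = 2.5, depth_2 = 2, height_2 = 3.5, pos_x_3 = 3.5, pos_z_3 = 4.5, height_3 = 6, pos_x_4 = 8, pos_y_4 = 6.5, pos_z_4 = 1.5, height_4 = 2.5, pos_x_5 = 5, pos_y_5 = 9, pos_z_5 = 5, height_5 = 3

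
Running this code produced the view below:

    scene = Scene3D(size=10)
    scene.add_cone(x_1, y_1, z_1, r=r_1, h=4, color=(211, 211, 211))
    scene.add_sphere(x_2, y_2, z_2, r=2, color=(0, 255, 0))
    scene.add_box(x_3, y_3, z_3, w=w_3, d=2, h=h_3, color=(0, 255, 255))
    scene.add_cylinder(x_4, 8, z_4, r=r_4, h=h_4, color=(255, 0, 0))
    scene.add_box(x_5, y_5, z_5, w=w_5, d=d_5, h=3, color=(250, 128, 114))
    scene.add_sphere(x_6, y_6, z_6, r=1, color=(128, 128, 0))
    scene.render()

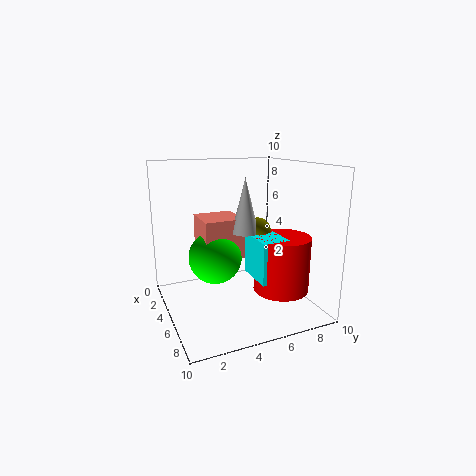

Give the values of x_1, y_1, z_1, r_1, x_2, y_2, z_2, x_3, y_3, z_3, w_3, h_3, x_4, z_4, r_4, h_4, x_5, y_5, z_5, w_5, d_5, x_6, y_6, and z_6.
x_1 = 4
y_1 = 6
z_1 = 5
r_1 = 1
x_2 = 3
y_2 = 4
z_2 = 3
x_3 = 4
y_3 = 6
z_3 = 2
w_3 = 3
h_3 = 3
x_4 = 6
z_4 = 1
r_4 = 2
h_4 = 4
x_5 = 1
y_5 = 3
z_5 = 3
w_5 = 3
d_5 = 3
x_6 = 4
y_6 = 7
z_6 = 5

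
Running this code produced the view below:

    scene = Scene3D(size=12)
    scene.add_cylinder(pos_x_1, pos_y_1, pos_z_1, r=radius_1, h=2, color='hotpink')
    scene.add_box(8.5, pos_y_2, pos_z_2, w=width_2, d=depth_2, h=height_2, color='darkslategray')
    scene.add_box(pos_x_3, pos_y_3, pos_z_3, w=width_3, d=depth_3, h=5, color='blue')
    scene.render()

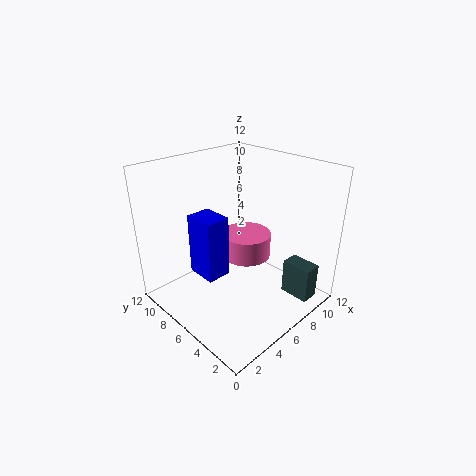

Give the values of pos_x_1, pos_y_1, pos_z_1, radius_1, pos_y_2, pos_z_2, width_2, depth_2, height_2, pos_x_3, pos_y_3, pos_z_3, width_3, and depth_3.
pos_x_1 = 6.5; pos_y_1 = 5.5; pos_z_1 = 4.5; radius_1 = 2; pos_y_2 = 0.5; pos_z_2 = 1; width_2 = 1.5; depth_2 = 2.5; height_2 = 3; pos_x_3 = 2.5; pos_y_3 = 5.5; pos_z_3 = 3.5; width_3 = 2; depth_3 = 2.5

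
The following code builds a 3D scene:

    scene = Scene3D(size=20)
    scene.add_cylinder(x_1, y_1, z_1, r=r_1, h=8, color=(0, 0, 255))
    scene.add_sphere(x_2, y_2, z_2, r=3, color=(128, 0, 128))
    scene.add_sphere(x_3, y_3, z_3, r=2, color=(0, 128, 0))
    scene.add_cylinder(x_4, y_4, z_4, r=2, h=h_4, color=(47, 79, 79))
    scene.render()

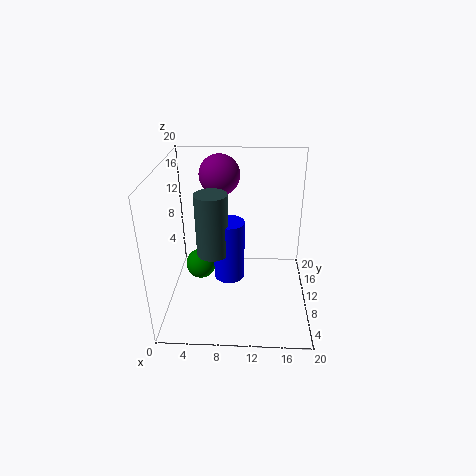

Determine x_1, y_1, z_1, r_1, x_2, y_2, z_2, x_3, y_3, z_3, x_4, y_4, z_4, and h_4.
x_1 = 9
y_1 = 7
z_1 = 6
r_1 = 2
x_2 = 7
y_2 = 16
z_2 = 17
x_3 = 5
y_3 = 8
z_3 = 7
x_4 = 7
y_4 = 6
z_4 = 10
h_4 = 8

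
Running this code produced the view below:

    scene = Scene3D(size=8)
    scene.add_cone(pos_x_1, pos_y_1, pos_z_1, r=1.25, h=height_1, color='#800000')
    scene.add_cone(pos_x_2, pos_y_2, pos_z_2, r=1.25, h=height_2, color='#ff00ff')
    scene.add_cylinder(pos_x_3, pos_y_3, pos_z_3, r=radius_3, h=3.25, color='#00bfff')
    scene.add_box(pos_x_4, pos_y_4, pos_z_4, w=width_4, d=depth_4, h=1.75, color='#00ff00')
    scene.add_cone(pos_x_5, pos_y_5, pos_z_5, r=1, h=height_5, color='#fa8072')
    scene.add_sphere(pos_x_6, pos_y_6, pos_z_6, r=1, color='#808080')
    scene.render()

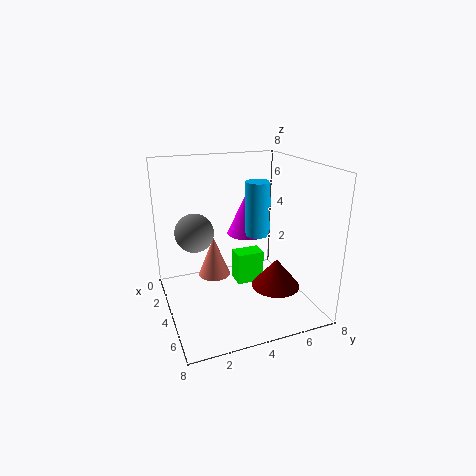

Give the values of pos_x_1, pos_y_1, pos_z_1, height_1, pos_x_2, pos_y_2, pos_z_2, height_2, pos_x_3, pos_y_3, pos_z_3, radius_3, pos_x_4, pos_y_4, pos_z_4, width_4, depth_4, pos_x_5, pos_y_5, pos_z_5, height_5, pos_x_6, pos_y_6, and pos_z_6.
pos_x_1 = 6.25
pos_y_1 = 5.25
pos_z_1 = 2
height_1 = 1.5
pos_x_2 = 1.75
pos_y_2 = 5.5
pos_z_2 = 3.25
height_2 = 2.75
pos_x_3 = 2.75
pos_y_3 = 5.75
pos_z_3 = 3.5
radius_3 = 0.75
pos_x_4 = 3.75
pos_y_4 = 3.75
pos_z_4 = 1.5
width_4 = 1
depth_4 = 1.5
pos_x_5 = 1.75
pos_y_5 = 3.25
pos_z_5 = 0.75
height_5 = 2.5
pos_x_6 = 4.25
pos_y_6 = 1.5
pos_z_6 = 4.75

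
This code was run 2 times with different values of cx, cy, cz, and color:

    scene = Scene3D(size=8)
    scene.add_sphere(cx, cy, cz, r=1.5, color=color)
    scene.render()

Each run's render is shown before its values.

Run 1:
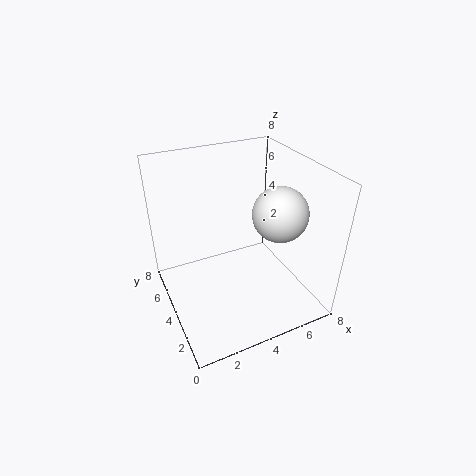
cx = 6
cy = 3
cz = 5.5
color = 'white'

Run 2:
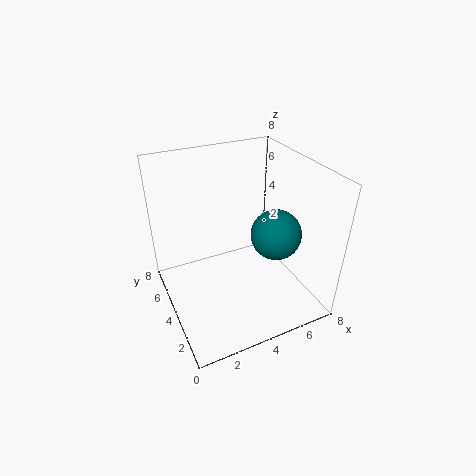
cx = 6.5
cy = 4
cz = 3.5
color = 'teal'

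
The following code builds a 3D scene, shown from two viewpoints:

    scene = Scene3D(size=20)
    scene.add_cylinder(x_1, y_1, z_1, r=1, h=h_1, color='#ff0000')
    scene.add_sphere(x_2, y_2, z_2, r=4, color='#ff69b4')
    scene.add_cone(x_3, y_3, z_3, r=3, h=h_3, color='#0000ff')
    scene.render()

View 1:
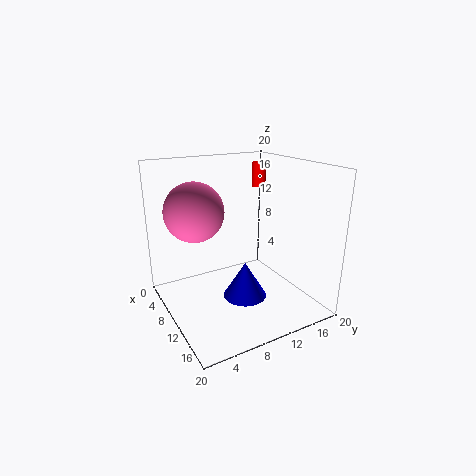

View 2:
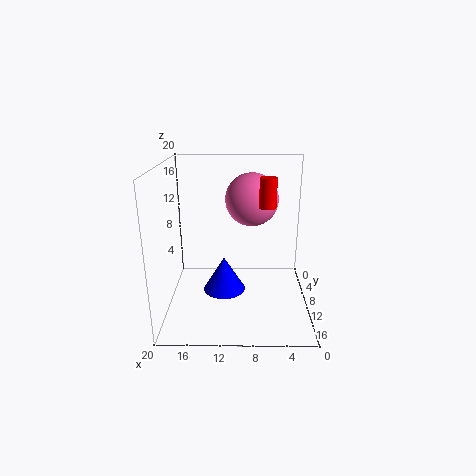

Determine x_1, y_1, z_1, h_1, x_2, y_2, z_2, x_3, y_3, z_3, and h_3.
x_1 = 6.5, y_1 = 15.5, z_1 = 16, h_1 = 3.5, x_2 = 8, y_2 = 4.5, z_2 = 14, x_3 = 12, y_3 = 10, z_3 = 2, h_3 = 5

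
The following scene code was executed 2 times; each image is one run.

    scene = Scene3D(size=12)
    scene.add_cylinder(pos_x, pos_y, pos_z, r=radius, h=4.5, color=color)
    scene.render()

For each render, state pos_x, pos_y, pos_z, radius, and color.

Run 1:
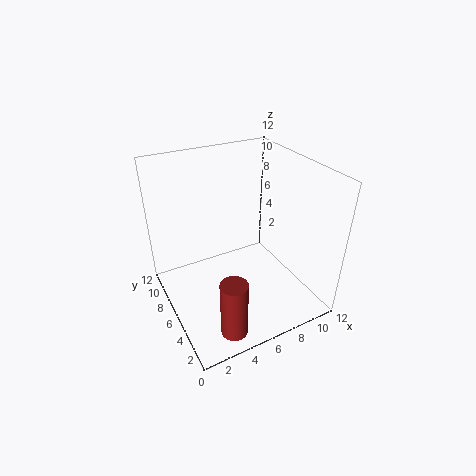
pos_x = 3, pos_y = 1, pos_z = 1.5, radius = 1, color = 'brown'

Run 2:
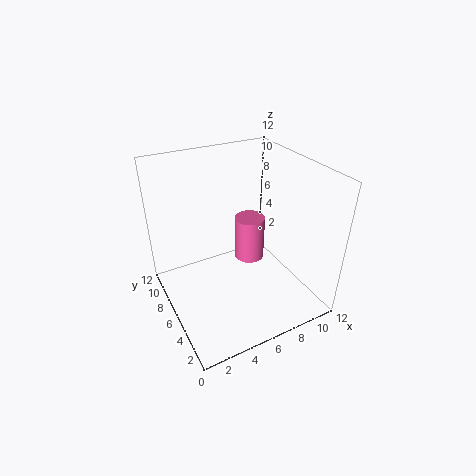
pos_x = 9.5, pos_y = 10, pos_z = 0.5, radius = 1.5, color = 'hotpink'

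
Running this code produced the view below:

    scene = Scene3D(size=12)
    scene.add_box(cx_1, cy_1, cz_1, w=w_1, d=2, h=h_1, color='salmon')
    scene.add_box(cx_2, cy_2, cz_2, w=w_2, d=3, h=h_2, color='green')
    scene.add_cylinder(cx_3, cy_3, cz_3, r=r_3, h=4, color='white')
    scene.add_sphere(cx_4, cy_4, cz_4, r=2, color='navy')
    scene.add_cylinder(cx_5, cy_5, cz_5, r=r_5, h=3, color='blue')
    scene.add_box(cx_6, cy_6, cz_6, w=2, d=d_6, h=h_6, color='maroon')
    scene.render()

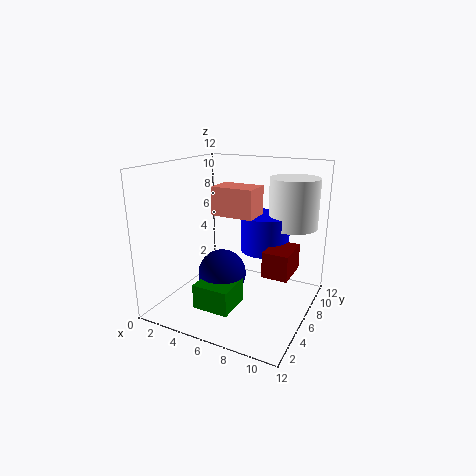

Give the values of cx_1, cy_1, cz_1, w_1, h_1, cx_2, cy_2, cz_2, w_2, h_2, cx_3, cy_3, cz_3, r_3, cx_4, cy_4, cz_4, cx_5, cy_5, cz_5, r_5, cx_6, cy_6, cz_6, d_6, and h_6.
cx_1 = 6
cy_1 = 2
cz_1 = 9
w_1 = 3
h_1 = 2
cx_2 = 4
cy_2 = 2
cz_2 = 1
w_2 = 3
h_2 = 2
cx_3 = 10
cy_3 = 8
cz_3 = 7
r_3 = 2
cx_4 = 5
cy_4 = 5
cz_4 = 3
cx_5 = 8
cy_5 = 7
cz_5 = 5
r_5 = 2
cx_6 = 9
cy_6 = 4
cz_6 = 4
d_6 = 3
h_6 = 2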